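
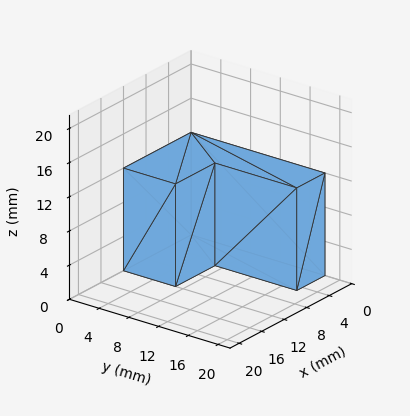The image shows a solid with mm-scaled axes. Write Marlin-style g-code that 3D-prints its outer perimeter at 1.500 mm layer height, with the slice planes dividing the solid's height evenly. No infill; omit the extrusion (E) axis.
Reading the render: the shape is an L-shaped prism: outer 12 × 18 mm, arm thicknesses ≈ 7 mm (horizontal) and 5 mm (vertical), extruded 12 mm in z (dimensions read to the nearest mm from the axis ticks). For the g-code, the solid's height is divided into equal slices at the stated Δz and each level perimeter traced with G1 moves after a G0 lift.

; perimeter-only toolpath
G21 ; units = mm
G90 ; absolute positioning
G28 ; home
; layer 1
G0 Z1.500
G0 X0.000 Y0.000
G1 X12.000 Y0.000
G1 X12.000 Y7.000
G1 X5.000 Y7.000
G1 X5.000 Y18.000
G1 X0.000 Y18.000
G1 X0.000 Y0.000
; layer 2
G0 Z3.000
G0 X0.000 Y0.000
G1 X12.000 Y0.000
G1 X12.000 Y7.000
G1 X5.000 Y7.000
G1 X5.000 Y18.000
G1 X0.000 Y18.000
G1 X0.000 Y0.000
; layer 3
G0 Z4.500
G0 X0.000 Y0.000
G1 X12.000 Y0.000
G1 X12.000 Y7.000
G1 X5.000 Y7.000
G1 X5.000 Y18.000
G1 X0.000 Y18.000
G1 X0.000 Y0.000
; layer 4
G0 Z6.000
G0 X0.000 Y0.000
G1 X12.000 Y0.000
G1 X12.000 Y7.000
G1 X5.000 Y7.000
G1 X5.000 Y18.000
G1 X0.000 Y18.000
G1 X0.000 Y0.000
; layer 5
G0 Z7.500
G0 X0.000 Y0.000
G1 X12.000 Y0.000
G1 X12.000 Y7.000
G1 X5.000 Y7.000
G1 X5.000 Y18.000
G1 X0.000 Y18.000
G1 X0.000 Y0.000
; layer 6
G0 Z9.000
G0 X0.000 Y0.000
G1 X12.000 Y0.000
G1 X12.000 Y7.000
G1 X5.000 Y7.000
G1 X5.000 Y18.000
G1 X0.000 Y18.000
G1 X0.000 Y0.000
; layer 7
G0 Z10.500
G0 X0.000 Y0.000
G1 X12.000 Y0.000
G1 X12.000 Y7.000
G1 X5.000 Y7.000
G1 X5.000 Y18.000
G1 X0.000 Y18.000
G1 X0.000 Y0.000
; layer 8
G0 Z12.000
G0 X0.000 Y0.000
G1 X12.000 Y0.000
G1 X12.000 Y7.000
G1 X5.000 Y7.000
G1 X5.000 Y18.000
G1 X0.000 Y18.000
G1 X0.000 Y0.000
M2 ; end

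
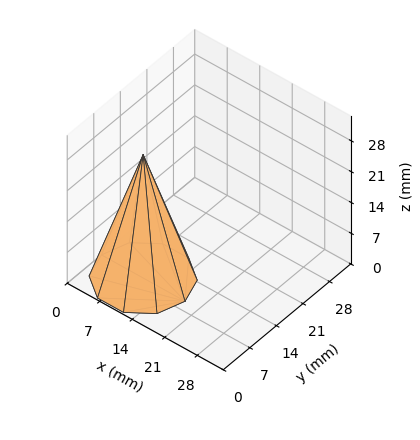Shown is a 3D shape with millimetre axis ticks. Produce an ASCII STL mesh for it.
Reading the render: the shape is a regular 10-sided pyramid, base circumscribed radius ≈ 9 mm, apex at z ≈ 28 mm (dimensions read to the nearest mm from the axis ticks). For the STL, each face is triangulated and given an outward normal.

solid part
  facet normal 0.0000 0.0000 -1.0000
    outer loop
      vertex 11.8 17.6 0.0
      vertex 16.3 14.3 0.0
      vertex 18.0 9.0 0.0
    endloop
  endfacet
  facet normal 0.0000 0.0000 -1.0000
    outer loop
      vertex 6.2 17.6 0.0
      vertex 11.8 17.6 0.0
      vertex 18.0 9.0 0.0
    endloop
  endfacet
  facet normal 0.0000 0.0000 -1.0000
    outer loop
      vertex 1.7 14.3 0.0
      vertex 6.2 17.6 0.0
      vertex 18.0 9.0 0.0
    endloop
  endfacet
  facet normal 0.0000 0.0000 -1.0000
    outer loop
      vertex 0.0 9.0 0.0
      vertex 1.7 14.3 0.0
      vertex 18.0 9.0 0.0
    endloop
  endfacet
  facet normal 0.0000 0.0000 -1.0000
    outer loop
      vertex 1.7 3.7 0.0
      vertex 0.0 9.0 0.0
      vertex 18.0 9.0 0.0
    endloop
  endfacet
  facet normal 0.0000 0.0000 -1.0000
    outer loop
      vertex 6.2 0.4 0.0
      vertex 1.7 3.7 0.0
      vertex 18.0 9.0 0.0
    endloop
  endfacet
  facet normal 0.0000 0.0000 -1.0000
    outer loop
      vertex 11.8 0.4 0.0
      vertex 6.2 0.4 0.0
      vertex 18.0 9.0 0.0
    endloop
  endfacet
  facet normal 0.0000 0.0000 -1.0000
    outer loop
      vertex 16.3 3.7 0.0
      vertex 11.8 0.4 0.0
      vertex 18.0 9.0 0.0
    endloop
  endfacet
  facet normal 0.9105 0.2921 0.2927
    outer loop
      vertex 18.0 9.0 0.0
      vertex 16.3 14.3 0.0
      vertex 9.0 9.0 28.0
    endloop
  endfacet
  facet normal 0.5654 0.7709 0.2933
    outer loop
      vertex 16.3 14.3 0.0
      vertex 11.8 17.6 0.0
      vertex 9.0 9.0 28.0
    endloop
  endfacet
  facet normal 0.0000 0.9559 0.2936
    outer loop
      vertex 11.8 17.6 0.0
      vertex 6.2 17.6 0.0
      vertex 9.0 9.0 28.0
    endloop
  endfacet
  facet normal -0.5654 0.7709 0.2933
    outer loop
      vertex 6.2 17.6 0.0
      vertex 1.7 14.3 0.0
      vertex 9.0 9.0 28.0
    endloop
  endfacet
  facet normal -0.9105 0.2921 0.2927
    outer loop
      vertex 1.7 14.3 0.0
      vertex 0.0 9.0 0.0
      vertex 9.0 9.0 28.0
    endloop
  endfacet
  facet normal -0.9105 -0.2921 0.2927
    outer loop
      vertex 0.0 9.0 0.0
      vertex 1.7 3.7 0.0
      vertex 9.0 9.0 28.0
    endloop
  endfacet
  facet normal -0.5654 -0.7709 0.2933
    outer loop
      vertex 1.7 3.7 0.0
      vertex 6.2 0.4 0.0
      vertex 9.0 9.0 28.0
    endloop
  endfacet
  facet normal 0.0000 -0.9559 0.2936
    outer loop
      vertex 6.2 0.4 0.0
      vertex 11.8 0.4 0.0
      vertex 9.0 9.0 28.0
    endloop
  endfacet
  facet normal 0.5654 -0.7709 0.2933
    outer loop
      vertex 11.8 0.4 0.0
      vertex 16.3 3.7 0.0
      vertex 9.0 9.0 28.0
    endloop
  endfacet
  facet normal 0.9105 -0.2921 0.2927
    outer loop
      vertex 16.3 3.7 0.0
      vertex 18.0 9.0 0.0
      vertex 9.0 9.0 28.0
    endloop
  endfacet
endsolid part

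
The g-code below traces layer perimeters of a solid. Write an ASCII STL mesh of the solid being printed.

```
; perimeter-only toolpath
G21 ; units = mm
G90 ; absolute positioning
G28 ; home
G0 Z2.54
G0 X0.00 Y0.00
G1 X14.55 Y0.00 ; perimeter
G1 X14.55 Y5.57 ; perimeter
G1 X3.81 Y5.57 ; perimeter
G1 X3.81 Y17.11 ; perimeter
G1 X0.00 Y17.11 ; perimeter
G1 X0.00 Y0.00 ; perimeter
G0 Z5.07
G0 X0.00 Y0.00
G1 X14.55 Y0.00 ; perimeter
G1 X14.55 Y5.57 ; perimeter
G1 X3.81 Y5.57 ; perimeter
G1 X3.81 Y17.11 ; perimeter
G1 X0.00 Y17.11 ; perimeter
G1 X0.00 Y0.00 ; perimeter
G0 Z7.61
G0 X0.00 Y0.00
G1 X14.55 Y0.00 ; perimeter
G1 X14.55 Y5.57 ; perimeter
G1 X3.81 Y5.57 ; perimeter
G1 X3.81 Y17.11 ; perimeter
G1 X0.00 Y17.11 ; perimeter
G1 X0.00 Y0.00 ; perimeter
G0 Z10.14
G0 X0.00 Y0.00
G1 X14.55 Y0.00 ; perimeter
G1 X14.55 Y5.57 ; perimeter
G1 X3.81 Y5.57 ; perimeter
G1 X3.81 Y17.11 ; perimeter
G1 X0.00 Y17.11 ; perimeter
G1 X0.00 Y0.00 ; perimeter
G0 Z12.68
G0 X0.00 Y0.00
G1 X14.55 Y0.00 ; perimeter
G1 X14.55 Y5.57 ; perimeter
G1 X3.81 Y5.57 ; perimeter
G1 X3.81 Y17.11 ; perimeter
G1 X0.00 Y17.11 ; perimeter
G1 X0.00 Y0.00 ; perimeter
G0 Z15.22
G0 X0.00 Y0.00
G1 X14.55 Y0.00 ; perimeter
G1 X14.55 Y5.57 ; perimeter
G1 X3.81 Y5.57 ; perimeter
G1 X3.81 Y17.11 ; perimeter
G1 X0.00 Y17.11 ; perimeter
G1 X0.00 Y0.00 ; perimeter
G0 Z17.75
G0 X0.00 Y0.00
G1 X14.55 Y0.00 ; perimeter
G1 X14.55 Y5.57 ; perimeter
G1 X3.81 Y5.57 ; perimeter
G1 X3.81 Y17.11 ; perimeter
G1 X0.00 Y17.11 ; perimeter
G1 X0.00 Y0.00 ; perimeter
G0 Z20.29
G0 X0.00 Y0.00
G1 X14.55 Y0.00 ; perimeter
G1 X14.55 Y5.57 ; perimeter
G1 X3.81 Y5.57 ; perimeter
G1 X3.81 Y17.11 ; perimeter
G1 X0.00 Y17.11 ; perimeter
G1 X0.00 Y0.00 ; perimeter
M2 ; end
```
solid part
  facet normal 0.0000 0.0000 -1.0000
    outer loop
      vertex 14.55 5.57 0.00
      vertex 14.55 0.00 0.00
      vertex 0.00 0.00 0.00
    endloop
  endfacet
  facet normal 0.0000 0.0000 -1.0000
    outer loop
      vertex 3.81 5.57 0.00
      vertex 14.55 5.57 0.00
      vertex 0.00 0.00 0.00
    endloop
  endfacet
  facet normal 0.0000 0.0000 -1.0000
    outer loop
      vertex 3.81 17.11 0.00
      vertex 3.81 5.57 0.00
      vertex 0.00 0.00 0.00
    endloop
  endfacet
  facet normal 0.0000 0.0000 -1.0000
    outer loop
      vertex 0.00 17.11 0.00
      vertex 3.81 17.11 0.00
      vertex 0.00 0.00 0.00
    endloop
  endfacet
  facet normal 0.0000 0.0000 1.0000
    outer loop
      vertex 0.00 0.00 20.29
      vertex 14.55 0.00 20.29
      vertex 14.55 5.57 20.29
    endloop
  endfacet
  facet normal 0.0000 0.0000 1.0000
    outer loop
      vertex 0.00 0.00 20.29
      vertex 14.55 5.57 20.29
      vertex 3.81 5.57 20.29
    endloop
  endfacet
  facet normal 0.0000 0.0000 1.0000
    outer loop
      vertex 0.00 0.00 20.29
      vertex 3.81 5.57 20.29
      vertex 3.81 17.11 20.29
    endloop
  endfacet
  facet normal 0.0000 0.0000 1.0000
    outer loop
      vertex 0.00 0.00 20.29
      vertex 3.81 17.11 20.29
      vertex 0.00 17.11 20.29
    endloop
  endfacet
  facet normal 0.0000 -1.0000 0.0000
    outer loop
      vertex 0.00 0.00 0.00
      vertex 14.55 0.00 0.00
      vertex 14.55 0.00 20.29
    endloop
  endfacet
  facet normal 0.0000 -1.0000 0.0000
    outer loop
      vertex 0.00 0.00 0.00
      vertex 14.55 0.00 20.29
      vertex 0.00 0.00 20.29
    endloop
  endfacet
  facet normal 1.0000 0.0000 0.0000
    outer loop
      vertex 14.55 0.00 0.00
      vertex 14.55 5.57 0.00
      vertex 14.55 5.57 20.29
    endloop
  endfacet
  facet normal 1.0000 0.0000 0.0000
    outer loop
      vertex 14.55 0.00 0.00
      vertex 14.55 5.57 20.29
      vertex 14.55 0.00 20.29
    endloop
  endfacet
  facet normal 0.0000 1.0000 0.0000
    outer loop
      vertex 14.55 5.57 0.00
      vertex 3.81 5.57 0.00
      vertex 3.81 5.57 20.29
    endloop
  endfacet
  facet normal 0.0000 1.0000 0.0000
    outer loop
      vertex 14.55 5.57 0.00
      vertex 3.81 5.57 20.29
      vertex 14.55 5.57 20.29
    endloop
  endfacet
  facet normal 1.0000 0.0000 0.0000
    outer loop
      vertex 3.81 5.57 0.00
      vertex 3.81 17.11 0.00
      vertex 3.81 17.11 20.29
    endloop
  endfacet
  facet normal 1.0000 0.0000 0.0000
    outer loop
      vertex 3.81 5.57 0.00
      vertex 3.81 17.11 20.29
      vertex 3.81 5.57 20.29
    endloop
  endfacet
  facet normal 0.0000 1.0000 0.0000
    outer loop
      vertex 3.81 17.11 0.00
      vertex 0.00 17.11 0.00
      vertex 0.00 17.11 20.29
    endloop
  endfacet
  facet normal 0.0000 1.0000 0.0000
    outer loop
      vertex 3.81 17.11 0.00
      vertex 0.00 17.11 20.29
      vertex 3.81 17.11 20.29
    endloop
  endfacet
  facet normal -1.0000 0.0000 0.0000
    outer loop
      vertex 0.00 17.11 0.00
      vertex 0.00 0.00 0.00
      vertex 0.00 0.00 20.29
    endloop
  endfacet
  facet normal -1.0000 0.0000 0.0000
    outer loop
      vertex 0.00 17.11 0.00
      vertex 0.00 0.00 20.29
      vertex 0.00 17.11 20.29
    endloop
  endfacet
endsolid part

The G0 Z moves step by Δz≈2.54 mm. Every layer's G1 loop is the same polygon, so the solid is a straight extrusion of it from z=0 to z≈20.3. Closing with flat bottom and top caps and triangulating gives 20 facets — an L-shaped prism: outer 14.6 × 17.1 mm, arm thicknesses ≈ 5.57 mm (horizontal) and 3.81 mm (vertical), extruded 20.3 mm in z.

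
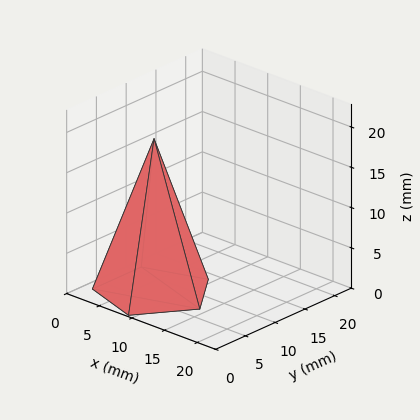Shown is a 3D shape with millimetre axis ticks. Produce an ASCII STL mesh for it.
Reading the render: the shape is a regular 5-sided pyramid, base circumscribed radius ≈ 7 mm, apex at z ≈ 19 mm (dimensions read to the nearest mm from the axis ticks). For the STL, each face is triangulated and given an outward normal.

solid part
  facet normal 0.0000 0.0000 -1.0000
    outer loop
      vertex 1.3 11.1 0.0
      vertex 9.2 13.7 0.0
      vertex 14.0 7.0 0.0
    endloop
  endfacet
  facet normal 0.0000 0.0000 -1.0000
    outer loop
      vertex 1.3 2.9 0.0
      vertex 1.3 11.1 0.0
      vertex 14.0 7.0 0.0
    endloop
  endfacet
  facet normal 0.0000 0.0000 -1.0000
    outer loop
      vertex 9.2 0.3 0.0
      vertex 1.3 2.9 0.0
      vertex 14.0 7.0 0.0
    endloop
  endfacet
  facet normal 0.7787 0.5579 0.2869
    outer loop
      vertex 14.0 7.0 0.0
      vertex 9.2 13.7 0.0
      vertex 7.0 7.0 19.0
    endloop
  endfacet
  facet normal -0.2995 0.9101 0.2863
    outer loop
      vertex 9.2 13.7 0.0
      vertex 1.3 11.1 0.0
      vertex 7.0 7.0 19.0
    endloop
  endfacet
  facet normal -0.9578 0.0000 0.2873
    outer loop
      vertex 1.3 11.1 0.0
      vertex 1.3 2.9 0.0
      vertex 7.0 7.0 19.0
    endloop
  endfacet
  facet normal -0.2995 -0.9101 0.2863
    outer loop
      vertex 1.3 2.9 0.0
      vertex 9.2 0.3 0.0
      vertex 7.0 7.0 19.0
    endloop
  endfacet
  facet normal 0.7787 -0.5579 0.2869
    outer loop
      vertex 9.2 0.3 0.0
      vertex 14.0 7.0 0.0
      vertex 7.0 7.0 19.0
    endloop
  endfacet
endsolid part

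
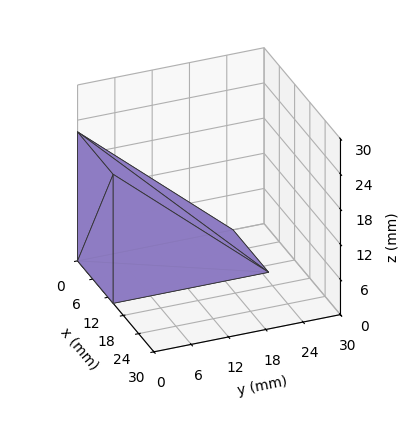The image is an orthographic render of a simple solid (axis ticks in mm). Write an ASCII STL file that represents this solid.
Reading the render: the shape is a wedge (ramp): 14 × 25 mm base, rising to 22 mm along the y=0 edge and sloping linearly to z=0 at y=25 (dimensions read to the nearest mm from the axis ticks). For the STL, each face is triangulated and given an outward normal.

solid part
  facet normal 0.0000 0.0000 -1.0000
    outer loop
      vertex 14.000 25.000 0.000
      vertex 14.000 0.000 0.000
      vertex 0.000 0.000 0.000
    endloop
  endfacet
  facet normal 0.0000 0.0000 -1.0000
    outer loop
      vertex 0.000 25.000 0.000
      vertex 14.000 25.000 0.000
      vertex 0.000 0.000 0.000
    endloop
  endfacet
  facet normal 0.0000 -1.0000 0.0000
    outer loop
      vertex 0.000 0.000 0.000
      vertex 14.000 0.000 0.000
      vertex 14.000 0.000 22.000
    endloop
  endfacet
  facet normal 0.0000 -1.0000 0.0000
    outer loop
      vertex 0.000 0.000 0.000
      vertex 14.000 0.000 22.000
      vertex 0.000 0.000 22.000
    endloop
  endfacet
  facet normal 0.0000 0.6606 0.7507
    outer loop
      vertex 0.000 0.000 22.000
      vertex 14.000 0.000 22.000
      vertex 14.000 25.000 0.000
    endloop
  endfacet
  facet normal 0.0000 0.6606 0.7507
    outer loop
      vertex 0.000 0.000 22.000
      vertex 14.000 25.000 0.000
      vertex 0.000 25.000 0.000
    endloop
  endfacet
  facet normal -1.0000 0.0000 0.0000
    outer loop
      vertex 0.000 0.000 22.000
      vertex 0.000 25.000 0.000
      vertex 0.000 0.000 0.000
    endloop
  endfacet
  facet normal 1.0000 0.0000 0.0000
    outer loop
      vertex 14.000 0.000 0.000
      vertex 14.000 25.000 0.000
      vertex 14.000 0.000 22.000
    endloop
  endfacet
endsolid part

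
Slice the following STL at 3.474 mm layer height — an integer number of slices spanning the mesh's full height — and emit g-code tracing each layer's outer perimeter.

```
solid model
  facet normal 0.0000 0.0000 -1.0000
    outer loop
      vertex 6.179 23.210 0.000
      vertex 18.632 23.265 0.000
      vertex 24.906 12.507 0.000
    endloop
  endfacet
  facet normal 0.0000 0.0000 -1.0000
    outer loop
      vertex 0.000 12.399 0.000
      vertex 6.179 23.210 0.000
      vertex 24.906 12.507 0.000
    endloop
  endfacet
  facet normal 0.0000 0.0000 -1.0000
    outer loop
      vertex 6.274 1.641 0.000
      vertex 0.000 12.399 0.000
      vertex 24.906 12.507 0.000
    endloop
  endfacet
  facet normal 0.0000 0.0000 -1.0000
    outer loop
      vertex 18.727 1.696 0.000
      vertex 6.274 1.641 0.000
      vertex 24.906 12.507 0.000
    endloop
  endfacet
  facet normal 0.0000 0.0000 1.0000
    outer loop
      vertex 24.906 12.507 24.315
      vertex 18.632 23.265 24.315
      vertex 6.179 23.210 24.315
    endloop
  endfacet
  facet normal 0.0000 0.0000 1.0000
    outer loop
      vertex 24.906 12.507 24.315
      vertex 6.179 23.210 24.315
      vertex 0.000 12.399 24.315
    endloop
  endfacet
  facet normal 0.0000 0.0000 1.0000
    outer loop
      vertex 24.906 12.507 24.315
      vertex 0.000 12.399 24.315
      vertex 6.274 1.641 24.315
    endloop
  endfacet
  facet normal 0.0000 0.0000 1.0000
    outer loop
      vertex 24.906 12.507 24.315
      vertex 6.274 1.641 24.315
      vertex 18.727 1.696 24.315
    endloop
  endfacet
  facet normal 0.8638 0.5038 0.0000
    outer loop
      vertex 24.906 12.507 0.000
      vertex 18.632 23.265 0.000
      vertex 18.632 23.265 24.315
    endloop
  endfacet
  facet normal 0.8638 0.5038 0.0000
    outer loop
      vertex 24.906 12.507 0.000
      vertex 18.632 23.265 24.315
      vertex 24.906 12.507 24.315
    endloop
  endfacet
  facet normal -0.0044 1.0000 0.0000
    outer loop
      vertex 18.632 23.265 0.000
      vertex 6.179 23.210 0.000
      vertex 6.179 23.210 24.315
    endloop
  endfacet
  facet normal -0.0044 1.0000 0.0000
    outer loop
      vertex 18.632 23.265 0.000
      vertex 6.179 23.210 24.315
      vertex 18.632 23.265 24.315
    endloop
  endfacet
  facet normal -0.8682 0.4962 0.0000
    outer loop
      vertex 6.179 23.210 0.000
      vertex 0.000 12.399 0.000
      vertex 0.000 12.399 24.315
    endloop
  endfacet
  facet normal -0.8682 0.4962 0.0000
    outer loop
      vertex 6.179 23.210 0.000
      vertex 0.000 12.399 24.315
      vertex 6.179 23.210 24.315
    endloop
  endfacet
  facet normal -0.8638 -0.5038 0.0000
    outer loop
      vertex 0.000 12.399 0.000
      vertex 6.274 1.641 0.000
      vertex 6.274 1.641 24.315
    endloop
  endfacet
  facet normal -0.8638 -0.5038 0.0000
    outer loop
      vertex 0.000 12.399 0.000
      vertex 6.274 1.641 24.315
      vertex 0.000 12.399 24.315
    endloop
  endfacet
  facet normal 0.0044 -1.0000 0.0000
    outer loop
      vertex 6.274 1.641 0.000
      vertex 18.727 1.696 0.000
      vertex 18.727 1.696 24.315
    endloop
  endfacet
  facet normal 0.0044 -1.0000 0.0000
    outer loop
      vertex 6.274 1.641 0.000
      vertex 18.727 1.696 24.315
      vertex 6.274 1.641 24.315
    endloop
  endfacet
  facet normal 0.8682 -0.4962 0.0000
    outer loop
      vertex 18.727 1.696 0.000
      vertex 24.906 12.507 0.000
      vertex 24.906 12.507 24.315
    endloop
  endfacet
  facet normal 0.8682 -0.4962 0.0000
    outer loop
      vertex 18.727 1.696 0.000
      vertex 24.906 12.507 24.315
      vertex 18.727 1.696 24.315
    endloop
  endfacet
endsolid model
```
; perimeter-only toolpath
G21 ; units = mm
G90 ; absolute positioning
G28 ; home
; layer 1
G0 Z3.474
G0 X24.906 Y12.507
G1 X18.632 Y23.265
G1 X6.179 Y23.210
G1 X0.000 Y12.399
G1 X6.274 Y1.641
G1 X18.727 Y1.696
G1 X24.906 Y12.507
; layer 2
G0 Z6.947
G0 X24.906 Y12.507
G1 X18.632 Y23.265
G1 X6.179 Y23.210
G1 X0.000 Y12.399
G1 X6.274 Y1.641
G1 X18.727 Y1.696
G1 X24.906 Y12.507
; layer 3
G0 Z10.421
G0 X24.906 Y12.507
G1 X18.632 Y23.265
G1 X6.179 Y23.210
G1 X0.000 Y12.399
G1 X6.274 Y1.641
G1 X18.727 Y1.696
G1 X24.906 Y12.507
; layer 4
G0 Z13.894
G0 X24.906 Y12.507
G1 X18.632 Y23.265
G1 X6.179 Y23.210
G1 X0.000 Y12.399
G1 X6.274 Y1.641
G1 X18.727 Y1.696
G1 X24.906 Y12.507
; layer 5
G0 Z17.368
G0 X24.906 Y12.507
G1 X18.632 Y23.265
G1 X6.179 Y23.210
G1 X0.000 Y12.399
G1 X6.274 Y1.641
G1 X18.727 Y1.696
G1 X24.906 Y12.507
; layer 6
G0 Z20.841
G0 X24.906 Y12.507
G1 X18.632 Y23.265
G1 X6.179 Y23.210
G1 X0.000 Y12.399
G1 X6.274 Y1.641
G1 X18.727 Y1.696
G1 X24.906 Y12.507
; layer 7
G0 Z24.315
G0 X24.906 Y12.507
G1 X18.632 Y23.265
G1 X6.179 Y23.210
G1 X0.000 Y12.399
G1 X6.274 Y1.641
G1 X18.727 Y1.696
G1 X24.906 Y12.507
M2 ; end

The solid is a regular 6-sided prism (a cylinder approximated with 6 flat sides), circumscribed radius ≈ 12.5 mm, height ≈ 24.3 mm. Slicing at Δz = 3.474 mm — 7 equal slices spanning the solid's height, so layer i sits at z = i·h/7 — gives 7 non-empty perimeters. Each is a 6-segment closed polygon; G0 lifts to the layer z and rapids to the start vertex, then G1 traces the edges.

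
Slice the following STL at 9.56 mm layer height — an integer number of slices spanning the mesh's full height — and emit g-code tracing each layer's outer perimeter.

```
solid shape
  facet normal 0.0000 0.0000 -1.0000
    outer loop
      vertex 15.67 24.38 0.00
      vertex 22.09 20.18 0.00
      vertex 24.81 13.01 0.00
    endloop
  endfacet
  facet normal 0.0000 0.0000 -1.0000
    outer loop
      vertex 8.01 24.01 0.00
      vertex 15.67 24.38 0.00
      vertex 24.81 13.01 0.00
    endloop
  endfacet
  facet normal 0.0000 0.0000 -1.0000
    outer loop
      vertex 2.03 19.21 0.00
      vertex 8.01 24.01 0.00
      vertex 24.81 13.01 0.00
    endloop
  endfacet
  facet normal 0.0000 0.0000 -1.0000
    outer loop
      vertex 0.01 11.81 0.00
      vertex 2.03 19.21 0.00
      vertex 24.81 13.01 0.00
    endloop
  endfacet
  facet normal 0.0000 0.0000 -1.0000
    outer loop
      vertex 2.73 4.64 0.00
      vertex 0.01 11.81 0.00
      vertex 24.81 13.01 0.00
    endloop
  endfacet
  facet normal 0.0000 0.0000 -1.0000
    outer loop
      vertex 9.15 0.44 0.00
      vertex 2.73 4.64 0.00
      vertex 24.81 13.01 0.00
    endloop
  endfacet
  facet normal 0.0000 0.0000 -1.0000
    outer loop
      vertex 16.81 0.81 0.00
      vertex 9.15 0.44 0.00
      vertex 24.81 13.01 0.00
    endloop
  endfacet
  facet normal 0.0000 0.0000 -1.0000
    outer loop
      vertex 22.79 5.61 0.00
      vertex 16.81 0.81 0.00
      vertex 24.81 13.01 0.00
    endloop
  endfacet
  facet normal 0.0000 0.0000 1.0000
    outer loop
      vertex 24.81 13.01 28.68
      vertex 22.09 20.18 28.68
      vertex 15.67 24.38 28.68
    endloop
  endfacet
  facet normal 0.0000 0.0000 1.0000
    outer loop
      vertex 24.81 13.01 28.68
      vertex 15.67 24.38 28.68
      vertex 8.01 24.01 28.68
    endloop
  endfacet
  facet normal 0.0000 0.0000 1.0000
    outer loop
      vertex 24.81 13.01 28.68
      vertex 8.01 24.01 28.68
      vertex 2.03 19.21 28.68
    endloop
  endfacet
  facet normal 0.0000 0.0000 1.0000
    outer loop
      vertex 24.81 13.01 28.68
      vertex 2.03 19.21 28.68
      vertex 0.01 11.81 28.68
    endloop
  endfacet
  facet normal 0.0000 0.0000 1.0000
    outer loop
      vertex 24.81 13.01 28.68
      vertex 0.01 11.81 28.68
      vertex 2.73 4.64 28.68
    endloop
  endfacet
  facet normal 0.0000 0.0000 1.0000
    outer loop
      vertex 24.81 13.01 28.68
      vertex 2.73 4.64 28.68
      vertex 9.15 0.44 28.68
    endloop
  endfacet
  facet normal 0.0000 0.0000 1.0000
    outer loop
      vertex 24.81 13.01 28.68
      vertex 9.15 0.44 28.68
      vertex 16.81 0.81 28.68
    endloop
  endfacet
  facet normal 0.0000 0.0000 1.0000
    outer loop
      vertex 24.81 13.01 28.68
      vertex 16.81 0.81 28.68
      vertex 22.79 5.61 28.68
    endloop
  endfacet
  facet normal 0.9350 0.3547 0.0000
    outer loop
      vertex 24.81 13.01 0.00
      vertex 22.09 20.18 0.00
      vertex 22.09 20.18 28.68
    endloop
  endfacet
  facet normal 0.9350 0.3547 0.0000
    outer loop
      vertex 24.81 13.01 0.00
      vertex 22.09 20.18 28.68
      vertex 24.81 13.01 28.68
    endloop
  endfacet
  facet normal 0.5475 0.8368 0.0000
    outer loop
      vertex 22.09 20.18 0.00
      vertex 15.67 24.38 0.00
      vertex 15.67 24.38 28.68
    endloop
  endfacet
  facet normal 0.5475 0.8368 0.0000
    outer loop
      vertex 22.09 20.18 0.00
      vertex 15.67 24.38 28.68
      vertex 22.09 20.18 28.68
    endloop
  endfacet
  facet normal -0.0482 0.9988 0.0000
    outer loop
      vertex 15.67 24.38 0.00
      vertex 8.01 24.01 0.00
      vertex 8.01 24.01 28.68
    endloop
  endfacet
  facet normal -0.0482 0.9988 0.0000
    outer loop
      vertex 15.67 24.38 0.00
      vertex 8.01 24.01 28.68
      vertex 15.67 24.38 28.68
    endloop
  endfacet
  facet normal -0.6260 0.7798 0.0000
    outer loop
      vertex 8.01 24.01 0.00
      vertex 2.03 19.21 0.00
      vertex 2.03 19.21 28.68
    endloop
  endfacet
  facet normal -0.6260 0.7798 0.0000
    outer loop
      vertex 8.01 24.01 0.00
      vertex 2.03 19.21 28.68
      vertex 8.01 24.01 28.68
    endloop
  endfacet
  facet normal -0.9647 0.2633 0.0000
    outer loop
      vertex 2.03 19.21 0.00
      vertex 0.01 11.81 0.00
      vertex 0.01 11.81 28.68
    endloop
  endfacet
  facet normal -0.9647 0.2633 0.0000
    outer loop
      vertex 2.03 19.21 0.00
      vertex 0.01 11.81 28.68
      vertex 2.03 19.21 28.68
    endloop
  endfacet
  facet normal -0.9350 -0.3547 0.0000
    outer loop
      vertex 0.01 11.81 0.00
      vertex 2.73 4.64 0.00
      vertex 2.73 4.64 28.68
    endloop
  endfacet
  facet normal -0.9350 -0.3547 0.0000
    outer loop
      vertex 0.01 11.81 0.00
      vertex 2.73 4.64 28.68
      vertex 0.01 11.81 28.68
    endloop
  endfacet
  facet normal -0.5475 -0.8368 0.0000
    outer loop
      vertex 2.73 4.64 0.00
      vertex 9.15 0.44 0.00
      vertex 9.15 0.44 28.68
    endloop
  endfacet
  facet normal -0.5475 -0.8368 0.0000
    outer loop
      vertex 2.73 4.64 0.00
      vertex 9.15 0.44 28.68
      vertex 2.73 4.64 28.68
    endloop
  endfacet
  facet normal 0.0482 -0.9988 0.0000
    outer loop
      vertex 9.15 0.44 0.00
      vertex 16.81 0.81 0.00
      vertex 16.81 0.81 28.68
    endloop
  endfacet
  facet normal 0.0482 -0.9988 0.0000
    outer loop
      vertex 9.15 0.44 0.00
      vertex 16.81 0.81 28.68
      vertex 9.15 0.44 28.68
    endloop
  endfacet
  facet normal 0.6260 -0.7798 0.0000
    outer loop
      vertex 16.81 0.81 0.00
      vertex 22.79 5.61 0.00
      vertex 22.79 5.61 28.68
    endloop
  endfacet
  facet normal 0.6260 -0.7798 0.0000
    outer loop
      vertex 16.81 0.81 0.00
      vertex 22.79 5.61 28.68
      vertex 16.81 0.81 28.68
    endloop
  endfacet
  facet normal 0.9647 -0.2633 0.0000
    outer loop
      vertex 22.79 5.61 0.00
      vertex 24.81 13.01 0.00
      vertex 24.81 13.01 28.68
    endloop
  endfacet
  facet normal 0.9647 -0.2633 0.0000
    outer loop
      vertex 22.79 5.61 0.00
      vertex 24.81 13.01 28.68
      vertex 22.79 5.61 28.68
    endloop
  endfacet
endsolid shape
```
; perimeter-only toolpath
G21 ; units = mm
G90 ; absolute positioning
G28 ; home
; layer 1
G0 Z9.56
G0 X24.81 Y13.01
G1 X22.09 Y20.18
G1 X15.67 Y24.38
G1 X8.01 Y24.01
G1 X2.03 Y19.21
G1 X0.01 Y11.81
G1 X2.73 Y4.64
G1 X9.15 Y0.44
G1 X16.81 Y0.81
G1 X22.79 Y5.61
G1 X24.81 Y13.01
; layer 2
G0 Z19.12
G0 X24.81 Y13.01
G1 X22.09 Y20.18
G1 X15.67 Y24.38
G1 X8.01 Y24.01
G1 X2.03 Y19.21
G1 X0.01 Y11.81
G1 X2.73 Y4.64
G1 X9.15 Y0.44
G1 X16.81 Y0.81
G1 X22.79 Y5.61
G1 X24.81 Y13.01
; layer 3
G0 Z28.68
G0 X24.81 Y13.01
G1 X22.09 Y20.18
G1 X15.67 Y24.38
G1 X8.01 Y24.01
G1 X2.03 Y19.21
G1 X0.01 Y11.81
G1 X2.73 Y4.64
G1 X9.15 Y0.44
G1 X16.81 Y0.81
G1 X22.79 Y5.61
G1 X24.81 Y13.01
M2 ; end

The solid is a regular 10-sided prism (a cylinder approximated with 10 flat sides), circumscribed radius ≈ 12.4 mm, height ≈ 28.7 mm. Slicing at Δz = 9.56 mm — 3 equal slices spanning the solid's height, so layer i sits at z = i·h/3 — gives 3 non-empty perimeters. Each is a 10-segment closed polygon; G0 lifts to the layer z and rapids to the start vertex, then G1 traces the edges.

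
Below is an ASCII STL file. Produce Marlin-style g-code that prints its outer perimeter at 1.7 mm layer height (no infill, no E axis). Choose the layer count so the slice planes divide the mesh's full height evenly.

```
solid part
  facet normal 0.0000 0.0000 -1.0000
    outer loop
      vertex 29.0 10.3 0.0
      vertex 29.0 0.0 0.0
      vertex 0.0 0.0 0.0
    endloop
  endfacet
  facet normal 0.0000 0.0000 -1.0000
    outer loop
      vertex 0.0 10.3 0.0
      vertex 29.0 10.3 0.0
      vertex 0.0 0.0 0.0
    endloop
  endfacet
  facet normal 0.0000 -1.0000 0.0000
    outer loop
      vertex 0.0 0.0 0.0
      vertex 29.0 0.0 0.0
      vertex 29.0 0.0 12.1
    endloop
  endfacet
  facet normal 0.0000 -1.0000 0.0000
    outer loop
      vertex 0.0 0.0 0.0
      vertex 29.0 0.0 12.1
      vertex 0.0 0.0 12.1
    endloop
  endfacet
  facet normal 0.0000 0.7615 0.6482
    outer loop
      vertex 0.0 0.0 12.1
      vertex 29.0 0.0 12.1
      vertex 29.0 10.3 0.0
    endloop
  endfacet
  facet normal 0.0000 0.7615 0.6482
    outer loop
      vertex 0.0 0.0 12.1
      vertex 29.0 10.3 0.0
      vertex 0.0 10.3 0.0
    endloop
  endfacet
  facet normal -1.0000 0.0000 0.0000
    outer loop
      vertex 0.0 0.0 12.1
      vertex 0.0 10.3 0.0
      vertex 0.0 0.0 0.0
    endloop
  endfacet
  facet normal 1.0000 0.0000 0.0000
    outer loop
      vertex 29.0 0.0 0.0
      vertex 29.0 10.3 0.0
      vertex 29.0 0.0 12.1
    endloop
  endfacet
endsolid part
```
; perimeter-only toolpath
G21 ; units = mm
G90 ; absolute positioning
G28 ; home
; layer 1
G0 Z1.7
G0 X0.0 Y0.0
G1 X29.0 Y0.0
G1 X29.0 Y8.8
G1 X0.0 Y8.8
G1 X0.0 Y0.0
; layer 2
G0 Z3.5
G0 X0.0 Y0.0
G1 X29.0 Y0.0
G1 X29.0 Y7.4
G1 X0.0 Y7.4
G1 X0.0 Y0.0
; layer 3
G0 Z5.2
G0 X0.0 Y0.0
G1 X29.0 Y0.0
G1 X29.0 Y5.9
G1 X0.0 Y5.9
G1 X0.0 Y0.0
; layer 4
G0 Z6.9
G0 X0.0 Y0.0
G1 X29.0 Y0.0
G1 X29.0 Y4.4
G1 X0.0 Y4.4
G1 X0.0 Y0.0
; layer 5
G0 Z8.6
G0 X0.0 Y0.0
G1 X29.0 Y0.0
G1 X29.0 Y2.9
G1 X0.0 Y2.9
G1 X0.0 Y0.0
; layer 6
G0 Z10.4
G0 X0.0 Y0.0
G1 X29.0 Y0.0
G1 X29.0 Y1.5
G1 X0.0 Y1.5
G1 X0.0 Y0.0
M2 ; end

The solid is a wedge (ramp): 29 × 10.3 mm base, rising to 12.1 mm along the y=0 edge and sloping linearly to z=0 at y=10.3. Slicing at Δz = 1.7 mm — 7 equal slices spanning the solid's height, so layer i sits at z = i·h/7 — gives 6 non-empty perimeters. Each is a 4-segment closed polygon; G0 lifts to the layer z and rapids to the start vertex, then G1 traces the edges. The cross-section shrinks linearly with z (the slice at the apex is degenerate and omitted).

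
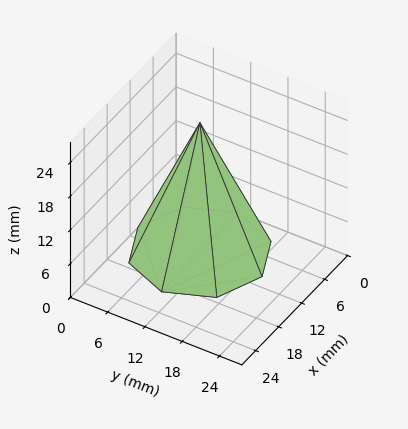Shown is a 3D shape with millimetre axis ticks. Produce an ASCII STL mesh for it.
Reading the render: the shape is a regular 8-sided pyramid, base circumscribed radius ≈ 10 mm, apex at z ≈ 23 mm (dimensions read to the nearest mm from the axis ticks). For the STL, each face is triangulated and given an outward normal.

solid part
  facet normal 0.0000 0.0000 -1.0000
    outer loop
      vertex 10.000 20.000 0.000
      vertex 17.071 17.071 0.000
      vertex 20.000 10.000 0.000
    endloop
  endfacet
  facet normal 0.0000 0.0000 -1.0000
    outer loop
      vertex 2.929 17.071 0.000
      vertex 10.000 20.000 0.000
      vertex 20.000 10.000 0.000
    endloop
  endfacet
  facet normal 0.0000 0.0000 -1.0000
    outer loop
      vertex 0.000 10.000 0.000
      vertex 2.929 17.071 0.000
      vertex 20.000 10.000 0.000
    endloop
  endfacet
  facet normal 0.0000 0.0000 -1.0000
    outer loop
      vertex 2.929 2.929 0.000
      vertex 0.000 10.000 0.000
      vertex 20.000 10.000 0.000
    endloop
  endfacet
  facet normal 0.0000 0.0000 -1.0000
    outer loop
      vertex 10.000 0.000 0.000
      vertex 2.929 2.929 0.000
      vertex 20.000 10.000 0.000
    endloop
  endfacet
  facet normal 0.0000 0.0000 -1.0000
    outer loop
      vertex 17.071 2.929 0.000
      vertex 10.000 0.000 0.000
      vertex 20.000 10.000 0.000
    endloop
  endfacet
  facet normal 0.8573 0.3551 0.3727
    outer loop
      vertex 20.000 10.000 0.000
      vertex 17.071 17.071 0.000
      vertex 10.000 10.000 23.000
    endloop
  endfacet
  facet normal 0.3551 0.8573 0.3727
    outer loop
      vertex 17.071 17.071 0.000
      vertex 10.000 20.000 0.000
      vertex 10.000 10.000 23.000
    endloop
  endfacet
  facet normal -0.3551 0.8573 0.3727
    outer loop
      vertex 10.000 20.000 0.000
      vertex 2.929 17.071 0.000
      vertex 10.000 10.000 23.000
    endloop
  endfacet
  facet normal -0.8573 0.3551 0.3727
    outer loop
      vertex 2.929 17.071 0.000
      vertex 0.000 10.000 0.000
      vertex 10.000 10.000 23.000
    endloop
  endfacet
  facet normal -0.8573 -0.3551 0.3727
    outer loop
      vertex 0.000 10.000 0.000
      vertex 2.929 2.929 0.000
      vertex 10.000 10.000 23.000
    endloop
  endfacet
  facet normal -0.3551 -0.8573 0.3727
    outer loop
      vertex 2.929 2.929 0.000
      vertex 10.000 0.000 0.000
      vertex 10.000 10.000 23.000
    endloop
  endfacet
  facet normal 0.3551 -0.8573 0.3727
    outer loop
      vertex 10.000 0.000 0.000
      vertex 17.071 2.929 0.000
      vertex 10.000 10.000 23.000
    endloop
  endfacet
  facet normal 0.8573 -0.3551 0.3727
    outer loop
      vertex 17.071 2.929 0.000
      vertex 20.000 10.000 0.000
      vertex 10.000 10.000 23.000
    endloop
  endfacet
endsolid part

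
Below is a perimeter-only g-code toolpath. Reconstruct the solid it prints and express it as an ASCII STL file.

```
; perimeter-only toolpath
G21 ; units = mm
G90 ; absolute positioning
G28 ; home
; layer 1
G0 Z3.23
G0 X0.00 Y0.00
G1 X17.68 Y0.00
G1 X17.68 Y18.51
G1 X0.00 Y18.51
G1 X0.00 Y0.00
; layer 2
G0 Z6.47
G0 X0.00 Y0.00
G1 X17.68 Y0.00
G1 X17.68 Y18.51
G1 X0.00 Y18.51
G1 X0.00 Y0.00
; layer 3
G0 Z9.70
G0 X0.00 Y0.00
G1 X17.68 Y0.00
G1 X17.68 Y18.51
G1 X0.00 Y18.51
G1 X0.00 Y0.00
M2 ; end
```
solid part
  facet normal 0.0000 0.0000 -1.0000
    outer loop
      vertex 17.68 18.51 0.00
      vertex 17.68 0.00 0.00
      vertex 0.00 0.00 0.00
    endloop
  endfacet
  facet normal 0.0000 0.0000 -1.0000
    outer loop
      vertex 0.00 18.51 0.00
      vertex 17.68 18.51 0.00
      vertex 0.00 0.00 0.00
    endloop
  endfacet
  facet normal 0.0000 0.0000 1.0000
    outer loop
      vertex 0.00 0.00 9.70
      vertex 17.68 0.00 9.70
      vertex 17.68 18.51 9.70
    endloop
  endfacet
  facet normal 0.0000 0.0000 1.0000
    outer loop
      vertex 0.00 0.00 9.70
      vertex 17.68 18.51 9.70
      vertex 0.00 18.51 9.70
    endloop
  endfacet
  facet normal 0.0000 -1.0000 0.0000
    outer loop
      vertex 0.00 0.00 0.00
      vertex 17.68 0.00 0.00
      vertex 17.68 0.00 9.70
    endloop
  endfacet
  facet normal 0.0000 -1.0000 0.0000
    outer loop
      vertex 0.00 0.00 0.00
      vertex 17.68 0.00 9.70
      vertex 0.00 0.00 9.70
    endloop
  endfacet
  facet normal 0.0000 1.0000 0.0000
    outer loop
      vertex 17.68 18.51 9.70
      vertex 17.68 18.51 0.00
      vertex 0.00 18.51 0.00
    endloop
  endfacet
  facet normal 0.0000 1.0000 0.0000
    outer loop
      vertex 0.00 18.51 9.70
      vertex 17.68 18.51 9.70
      vertex 0.00 18.51 0.00
    endloop
  endfacet
  facet normal -1.0000 0.0000 0.0000
    outer loop
      vertex 0.00 18.51 9.70
      vertex 0.00 18.51 0.00
      vertex 0.00 0.00 0.00
    endloop
  endfacet
  facet normal -1.0000 0.0000 0.0000
    outer loop
      vertex 0.00 0.00 9.70
      vertex 0.00 18.51 9.70
      vertex 0.00 0.00 0.00
    endloop
  endfacet
  facet normal 1.0000 0.0000 0.0000
    outer loop
      vertex 17.68 0.00 0.00
      vertex 17.68 18.51 0.00
      vertex 17.68 18.51 9.70
    endloop
  endfacet
  facet normal 1.0000 0.0000 0.0000
    outer loop
      vertex 17.68 0.00 0.00
      vertex 17.68 18.51 9.70
      vertex 17.68 0.00 9.70
    endloop
  endfacet
endsolid part

The G0 Z moves step by Δz≈3.23 mm. Every layer's G1 loop is the same polygon, so the solid is a straight extrusion of it from z=0 to z≈9.7. Closing with flat bottom and top caps and triangulating gives 12 facets — a rectangular box, roughly 17.7 × 18.5 mm footprint and 9.7 mm tall.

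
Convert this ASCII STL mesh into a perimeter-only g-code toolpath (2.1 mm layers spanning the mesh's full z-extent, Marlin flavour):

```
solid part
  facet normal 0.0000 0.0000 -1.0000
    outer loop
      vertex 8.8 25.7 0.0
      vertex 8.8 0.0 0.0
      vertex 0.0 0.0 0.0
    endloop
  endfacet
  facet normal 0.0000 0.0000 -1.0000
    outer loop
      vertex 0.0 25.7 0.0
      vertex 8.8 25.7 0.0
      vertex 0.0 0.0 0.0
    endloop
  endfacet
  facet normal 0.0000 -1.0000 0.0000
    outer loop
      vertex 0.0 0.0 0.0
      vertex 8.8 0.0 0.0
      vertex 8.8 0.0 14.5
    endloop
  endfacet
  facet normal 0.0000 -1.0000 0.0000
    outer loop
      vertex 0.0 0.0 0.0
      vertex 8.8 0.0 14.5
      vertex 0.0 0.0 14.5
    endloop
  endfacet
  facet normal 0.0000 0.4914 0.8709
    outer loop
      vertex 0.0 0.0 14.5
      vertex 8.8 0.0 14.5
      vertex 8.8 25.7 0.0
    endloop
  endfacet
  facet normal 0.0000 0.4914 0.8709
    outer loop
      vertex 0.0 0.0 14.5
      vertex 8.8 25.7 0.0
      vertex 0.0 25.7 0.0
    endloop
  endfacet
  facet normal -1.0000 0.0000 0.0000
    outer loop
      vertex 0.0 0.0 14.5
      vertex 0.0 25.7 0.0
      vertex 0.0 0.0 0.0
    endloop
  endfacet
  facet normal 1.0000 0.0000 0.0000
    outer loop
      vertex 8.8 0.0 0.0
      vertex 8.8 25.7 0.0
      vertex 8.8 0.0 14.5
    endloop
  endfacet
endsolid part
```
; perimeter-only toolpath
G21 ; units = mm
G90 ; absolute positioning
G28 ; home
; layer 1
G0 Z2.1
G0 X0.0 Y0.0
G1 X8.8 Y0.0
G1 X8.8 Y22.0
G1 X0.0 Y22.0
G1 X0.0 Y0.0
; layer 2
G0 Z4.1
G0 X0.0 Y0.0
G1 X8.8 Y0.0
G1 X8.8 Y18.4
G1 X0.0 Y18.4
G1 X0.0 Y0.0
; layer 3
G0 Z6.2
G0 X0.0 Y0.0
G1 X8.8 Y0.0
G1 X8.8 Y14.7
G1 X0.0 Y14.7
G1 X0.0 Y0.0
; layer 4
G0 Z8.3
G0 X0.0 Y0.0
G1 X8.8 Y0.0
G1 X8.8 Y11.0
G1 X0.0 Y11.0
G1 X0.0 Y0.0
; layer 5
G0 Z10.4
G0 X0.0 Y0.0
G1 X8.8 Y0.0
G1 X8.8 Y7.3
G1 X0.0 Y7.3
G1 X0.0 Y0.0
; layer 6
G0 Z12.4
G0 X0.0 Y0.0
G1 X8.8 Y0.0
G1 X8.8 Y3.7
G1 X0.0 Y3.7
G1 X0.0 Y0.0
M2 ; end

The solid is a wedge (ramp): 8.8 × 25.7 mm base, rising to 14.5 mm along the y=0 edge and sloping linearly to z=0 at y=25.7. Slicing at Δz = 2.1 mm — 7 equal slices spanning the solid's height, so layer i sits at z = i·h/7 — gives 6 non-empty perimeters. Each is a 4-segment closed polygon; G0 lifts to the layer z and rapids to the start vertex, then G1 traces the edges. The cross-section shrinks linearly with z (the slice at the apex is degenerate and omitted).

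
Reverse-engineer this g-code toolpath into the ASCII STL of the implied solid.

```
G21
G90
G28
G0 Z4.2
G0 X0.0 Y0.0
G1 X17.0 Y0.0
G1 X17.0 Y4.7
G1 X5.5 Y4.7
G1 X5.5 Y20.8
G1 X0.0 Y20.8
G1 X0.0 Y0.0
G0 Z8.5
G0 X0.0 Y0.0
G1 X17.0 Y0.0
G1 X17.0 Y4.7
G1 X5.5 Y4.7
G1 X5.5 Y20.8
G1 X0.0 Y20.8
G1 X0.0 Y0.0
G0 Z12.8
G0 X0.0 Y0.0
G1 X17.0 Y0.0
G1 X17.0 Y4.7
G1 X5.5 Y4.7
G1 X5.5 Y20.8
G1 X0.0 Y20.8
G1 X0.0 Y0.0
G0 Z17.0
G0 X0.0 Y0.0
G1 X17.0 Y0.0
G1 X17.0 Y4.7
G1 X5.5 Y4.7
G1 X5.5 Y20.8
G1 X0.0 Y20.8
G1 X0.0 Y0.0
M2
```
solid part
  facet normal 0.0000 0.0000 -1.0000
    outer loop
      vertex 17.0 4.7 0.0
      vertex 17.0 0.0 0.0
      vertex 0.0 0.0 0.0
    endloop
  endfacet
  facet normal 0.0000 0.0000 -1.0000
    outer loop
      vertex 5.5 4.7 0.0
      vertex 17.0 4.7 0.0
      vertex 0.0 0.0 0.0
    endloop
  endfacet
  facet normal 0.0000 0.0000 -1.0000
    outer loop
      vertex 5.5 20.8 0.0
      vertex 5.5 4.7 0.0
      vertex 0.0 0.0 0.0
    endloop
  endfacet
  facet normal 0.0000 0.0000 -1.0000
    outer loop
      vertex 0.0 20.8 0.0
      vertex 5.5 20.8 0.0
      vertex 0.0 0.0 0.0
    endloop
  endfacet
  facet normal 0.0000 0.0000 1.0000
    outer loop
      vertex 0.0 0.0 17.0
      vertex 17.0 0.0 17.0
      vertex 17.0 4.7 17.0
    endloop
  endfacet
  facet normal 0.0000 0.0000 1.0000
    outer loop
      vertex 0.0 0.0 17.0
      vertex 17.0 4.7 17.0
      vertex 5.5 4.7 17.0
    endloop
  endfacet
  facet normal 0.0000 0.0000 1.0000
    outer loop
      vertex 0.0 0.0 17.0
      vertex 5.5 4.7 17.0
      vertex 5.5 20.8 17.0
    endloop
  endfacet
  facet normal 0.0000 0.0000 1.0000
    outer loop
      vertex 0.0 0.0 17.0
      vertex 5.5 20.8 17.0
      vertex 0.0 20.8 17.0
    endloop
  endfacet
  facet normal 0.0000 -1.0000 0.0000
    outer loop
      vertex 0.0 0.0 0.0
      vertex 17.0 0.0 0.0
      vertex 17.0 0.0 17.0
    endloop
  endfacet
  facet normal 0.0000 -1.0000 0.0000
    outer loop
      vertex 0.0 0.0 0.0
      vertex 17.0 0.0 17.0
      vertex 0.0 0.0 17.0
    endloop
  endfacet
  facet normal 1.0000 0.0000 0.0000
    outer loop
      vertex 17.0 0.0 0.0
      vertex 17.0 4.7 0.0
      vertex 17.0 4.7 17.0
    endloop
  endfacet
  facet normal 1.0000 0.0000 0.0000
    outer loop
      vertex 17.0 0.0 0.0
      vertex 17.0 4.7 17.0
      vertex 17.0 0.0 17.0
    endloop
  endfacet
  facet normal 0.0000 1.0000 0.0000
    outer loop
      vertex 17.0 4.7 0.0
      vertex 5.5 4.7 0.0
      vertex 5.5 4.7 17.0
    endloop
  endfacet
  facet normal 0.0000 1.0000 0.0000
    outer loop
      vertex 17.0 4.7 0.0
      vertex 5.5 4.7 17.0
      vertex 17.0 4.7 17.0
    endloop
  endfacet
  facet normal 1.0000 0.0000 0.0000
    outer loop
      vertex 5.5 4.7 0.0
      vertex 5.5 20.8 0.0
      vertex 5.5 20.8 17.0
    endloop
  endfacet
  facet normal 1.0000 0.0000 0.0000
    outer loop
      vertex 5.5 4.7 0.0
      vertex 5.5 20.8 17.0
      vertex 5.5 4.7 17.0
    endloop
  endfacet
  facet normal 0.0000 1.0000 0.0000
    outer loop
      vertex 5.5 20.8 0.0
      vertex 0.0 20.8 0.0
      vertex 0.0 20.8 17.0
    endloop
  endfacet
  facet normal 0.0000 1.0000 0.0000
    outer loop
      vertex 5.5 20.8 0.0
      vertex 0.0 20.8 17.0
      vertex 5.5 20.8 17.0
    endloop
  endfacet
  facet normal -1.0000 0.0000 0.0000
    outer loop
      vertex 0.0 20.8 0.0
      vertex 0.0 0.0 0.0
      vertex 0.0 0.0 17.0
    endloop
  endfacet
  facet normal -1.0000 0.0000 0.0000
    outer loop
      vertex 0.0 20.8 0.0
      vertex 0.0 0.0 17.0
      vertex 0.0 20.8 17.0
    endloop
  endfacet
endsolid part

The G0 Z moves step by Δz≈4.2 mm. Every layer's G1 loop is the same polygon, so the solid is a straight extrusion of it from z=0 to z≈17. Closing with flat bottom and top caps and triangulating gives 20 facets — an L-shaped prism: outer 17 × 20.8 mm, arm thicknesses ≈ 4.7 mm (horizontal) and 5.5 mm (vertical), extruded 17 mm in z.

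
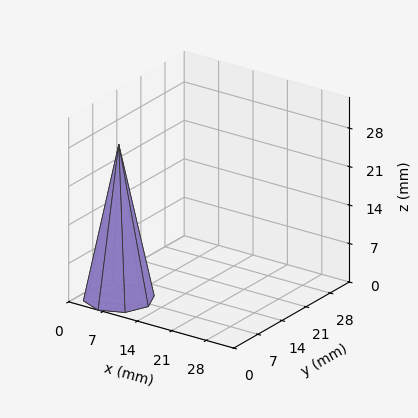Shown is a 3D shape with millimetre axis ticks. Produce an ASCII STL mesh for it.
Reading the render: the shape is a regular 8-sided pyramid, base circumscribed radius ≈ 6 mm, apex at z ≈ 28 mm (dimensions read to the nearest mm from the axis ticks). For the STL, each face is triangulated and given an outward normal.

solid part
  facet normal 0.0000 0.0000 -1.0000
    outer loop
      vertex 6.00 12.00 0.00
      vertex 10.24 10.24 0.00
      vertex 12.00 6.00 0.00
    endloop
  endfacet
  facet normal 0.0000 0.0000 -1.0000
    outer loop
      vertex 1.76 10.24 0.00
      vertex 6.00 12.00 0.00
      vertex 12.00 6.00 0.00
    endloop
  endfacet
  facet normal 0.0000 0.0000 -1.0000
    outer loop
      vertex 0.00 6.00 0.00
      vertex 1.76 10.24 0.00
      vertex 12.00 6.00 0.00
    endloop
  endfacet
  facet normal 0.0000 0.0000 -1.0000
    outer loop
      vertex 1.76 1.76 0.00
      vertex 0.00 6.00 0.00
      vertex 12.00 6.00 0.00
    endloop
  endfacet
  facet normal 0.0000 0.0000 -1.0000
    outer loop
      vertex 6.00 0.00 0.00
      vertex 1.76 1.76 0.00
      vertex 12.00 6.00 0.00
    endloop
  endfacet
  facet normal 0.0000 0.0000 -1.0000
    outer loop
      vertex 10.24 1.76 0.00
      vertex 6.00 0.00 0.00
      vertex 12.00 6.00 0.00
    endloop
  endfacet
  facet normal 0.9060 0.3761 0.1941
    outer loop
      vertex 12.00 6.00 0.00
      vertex 10.24 10.24 0.00
      vertex 6.00 6.00 28.00
    endloop
  endfacet
  facet normal 0.3761 0.9060 0.1941
    outer loop
      vertex 10.24 10.24 0.00
      vertex 6.00 12.00 0.00
      vertex 6.00 6.00 28.00
    endloop
  endfacet
  facet normal -0.3761 0.9060 0.1941
    outer loop
      vertex 6.00 12.00 0.00
      vertex 1.76 10.24 0.00
      vertex 6.00 6.00 28.00
    endloop
  endfacet
  facet normal -0.9060 0.3761 0.1941
    outer loop
      vertex 1.76 10.24 0.00
      vertex 0.00 6.00 0.00
      vertex 6.00 6.00 28.00
    endloop
  endfacet
  facet normal -0.9060 -0.3761 0.1941
    outer loop
      vertex 0.00 6.00 0.00
      vertex 1.76 1.76 0.00
      vertex 6.00 6.00 28.00
    endloop
  endfacet
  facet normal -0.3761 -0.9060 0.1941
    outer loop
      vertex 1.76 1.76 0.00
      vertex 6.00 0.00 0.00
      vertex 6.00 6.00 28.00
    endloop
  endfacet
  facet normal 0.3761 -0.9060 0.1941
    outer loop
      vertex 6.00 0.00 0.00
      vertex 10.24 1.76 0.00
      vertex 6.00 6.00 28.00
    endloop
  endfacet
  facet normal 0.9060 -0.3761 0.1941
    outer loop
      vertex 10.24 1.76 0.00
      vertex 12.00 6.00 0.00
      vertex 6.00 6.00 28.00
    endloop
  endfacet
endsolid part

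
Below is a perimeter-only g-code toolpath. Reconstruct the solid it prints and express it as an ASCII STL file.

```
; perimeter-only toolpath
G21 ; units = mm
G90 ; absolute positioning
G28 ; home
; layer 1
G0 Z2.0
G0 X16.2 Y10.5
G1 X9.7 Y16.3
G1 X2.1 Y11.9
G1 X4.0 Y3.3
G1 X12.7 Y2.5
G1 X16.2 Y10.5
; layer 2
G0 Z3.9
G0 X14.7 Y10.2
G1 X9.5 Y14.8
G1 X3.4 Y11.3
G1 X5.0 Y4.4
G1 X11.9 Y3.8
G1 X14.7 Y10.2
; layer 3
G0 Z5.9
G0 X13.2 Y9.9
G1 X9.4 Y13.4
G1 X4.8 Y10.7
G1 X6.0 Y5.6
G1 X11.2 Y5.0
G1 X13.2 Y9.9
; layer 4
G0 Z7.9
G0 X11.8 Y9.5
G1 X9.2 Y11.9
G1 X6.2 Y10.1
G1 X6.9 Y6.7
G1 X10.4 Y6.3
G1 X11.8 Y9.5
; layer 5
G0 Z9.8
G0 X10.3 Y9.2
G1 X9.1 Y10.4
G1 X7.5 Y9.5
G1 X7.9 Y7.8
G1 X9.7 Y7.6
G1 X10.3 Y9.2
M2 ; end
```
solid part
  facet normal 0.0000 0.0000 -1.0000
    outer loop
      vertex 0.7 12.5 0.0
      vertex 9.8 17.8 0.0
      vertex 17.6 10.8 0.0
    endloop
  endfacet
  facet normal 0.0000 0.0000 -1.0000
    outer loop
      vertex 3.0 2.2 0.0
      vertex 0.7 12.5 0.0
      vertex 17.6 10.8 0.0
    endloop
  endfacet
  facet normal 0.0000 0.0000 -1.0000
    outer loop
      vertex 13.4 1.2 0.0
      vertex 3.0 2.2 0.0
      vertex 17.6 10.8 0.0
    endloop
  endfacet
  facet normal 0.5696 0.6347 0.5222
    outer loop
      vertex 17.6 10.8 0.0
      vertex 9.8 17.8 0.0
      vertex 8.9 8.9 11.8
    endloop
  endfacet
  facet normal -0.4290 0.7366 0.5229
    outer loop
      vertex 9.8 17.8 0.0
      vertex 0.7 12.5 0.0
      vertex 8.9 8.9 11.8
    endloop
  endfacet
  facet normal -0.8325 -0.1859 0.5218
    outer loop
      vertex 0.7 12.5 0.0
      vertex 3.0 2.2 0.0
      vertex 8.9 8.9 11.8
    endloop
  endfacet
  facet normal -0.0816 -0.8486 0.5227
    outer loop
      vertex 3.0 2.2 0.0
      vertex 13.4 1.2 0.0
      vertex 8.9 8.9 11.8
    endloop
  endfacet
  facet normal 0.7818 -0.3420 0.5213
    outer loop
      vertex 13.4 1.2 0.0
      vertex 17.6 10.8 0.0
      vertex 8.9 8.9 11.8
    endloop
  endfacet
endsolid part

The G0 Z moves step by Δz≈2.0 mm. The G1 loops shrink linearly with z, so the solid tapers from its base footprint up to z≈11.8. Closing with a flat bottom cap and the tapered top and triangulating gives 8 facets — a regular 5-sided pyramid, base circumscribed radius ≈ 8.9 mm, apex at z ≈ 11.8 mm.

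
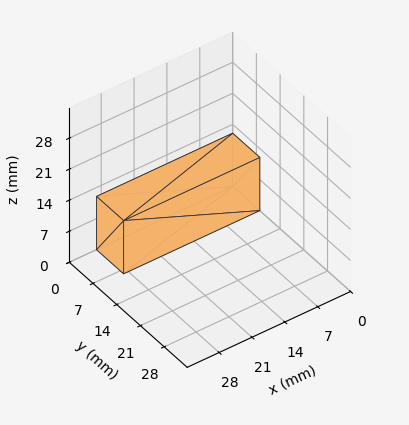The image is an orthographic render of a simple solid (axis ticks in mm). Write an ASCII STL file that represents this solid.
Reading the render: the shape is a rectangular box, roughly 29 × 8 mm footprint and 12 mm tall (dimensions read to the nearest mm from the axis ticks). For the STL, each face is triangulated and given an outward normal.

solid part
  facet normal 0.0000 0.0000 -1.0000
    outer loop
      vertex 29.000 8.000 0.000
      vertex 29.000 0.000 0.000
      vertex 0.000 0.000 0.000
    endloop
  endfacet
  facet normal 0.0000 0.0000 -1.0000
    outer loop
      vertex 0.000 8.000 0.000
      vertex 29.000 8.000 0.000
      vertex 0.000 0.000 0.000
    endloop
  endfacet
  facet normal 0.0000 0.0000 1.0000
    outer loop
      vertex 0.000 0.000 12.000
      vertex 29.000 0.000 12.000
      vertex 29.000 8.000 12.000
    endloop
  endfacet
  facet normal 0.0000 0.0000 1.0000
    outer loop
      vertex 0.000 0.000 12.000
      vertex 29.000 8.000 12.000
      vertex 0.000 8.000 12.000
    endloop
  endfacet
  facet normal 0.0000 -1.0000 0.0000
    outer loop
      vertex 0.000 0.000 0.000
      vertex 29.000 0.000 0.000
      vertex 29.000 0.000 12.000
    endloop
  endfacet
  facet normal 0.0000 -1.0000 0.0000
    outer loop
      vertex 0.000 0.000 0.000
      vertex 29.000 0.000 12.000
      vertex 0.000 0.000 12.000
    endloop
  endfacet
  facet normal 0.0000 1.0000 0.0000
    outer loop
      vertex 29.000 8.000 12.000
      vertex 29.000 8.000 0.000
      vertex 0.000 8.000 0.000
    endloop
  endfacet
  facet normal 0.0000 1.0000 0.0000
    outer loop
      vertex 0.000 8.000 12.000
      vertex 29.000 8.000 12.000
      vertex 0.000 8.000 0.000
    endloop
  endfacet
  facet normal -1.0000 0.0000 0.0000
    outer loop
      vertex 0.000 8.000 12.000
      vertex 0.000 8.000 0.000
      vertex 0.000 0.000 0.000
    endloop
  endfacet
  facet normal -1.0000 0.0000 0.0000
    outer loop
      vertex 0.000 0.000 12.000
      vertex 0.000 8.000 12.000
      vertex 0.000 0.000 0.000
    endloop
  endfacet
  facet normal 1.0000 0.0000 0.0000
    outer loop
      vertex 29.000 0.000 0.000
      vertex 29.000 8.000 0.000
      vertex 29.000 8.000 12.000
    endloop
  endfacet
  facet normal 1.0000 0.0000 0.0000
    outer loop
      vertex 29.000 0.000 0.000
      vertex 29.000 8.000 12.000
      vertex 29.000 0.000 12.000
    endloop
  endfacet
endsolid part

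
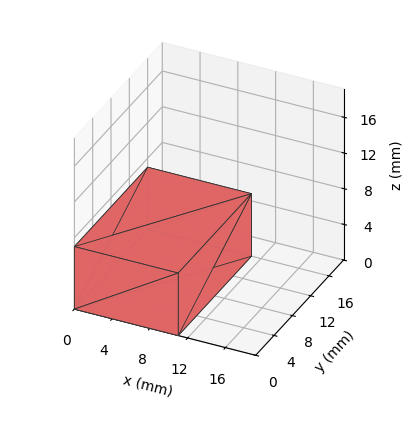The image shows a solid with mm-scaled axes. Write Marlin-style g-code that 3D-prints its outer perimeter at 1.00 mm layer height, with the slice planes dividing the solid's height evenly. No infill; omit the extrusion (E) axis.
Reading the render: the shape is a rectangular box, roughly 11 × 16 mm footprint and 7 mm tall (dimensions read to the nearest mm from the axis ticks). For the g-code, the solid's height is divided into equal slices at the stated Δz and each level perimeter traced with G1 moves after a G0 lift.

; perimeter-only toolpath
G21 ; units = mm
G90 ; absolute positioning
G28 ; home
; layer 1
G0 Z1.00
G0 X0.00 Y0.00
G1 X11.00 Y0.00
G1 X11.00 Y16.00
G1 X0.00 Y16.00
G1 X0.00 Y0.00
; layer 2
G0 Z2.00
G0 X0.00 Y0.00
G1 X11.00 Y0.00
G1 X11.00 Y16.00
G1 X0.00 Y16.00
G1 X0.00 Y0.00
; layer 3
G0 Z3.00
G0 X0.00 Y0.00
G1 X11.00 Y0.00
G1 X11.00 Y16.00
G1 X0.00 Y16.00
G1 X0.00 Y0.00
; layer 4
G0 Z4.00
G0 X0.00 Y0.00
G1 X11.00 Y0.00
G1 X11.00 Y16.00
G1 X0.00 Y16.00
G1 X0.00 Y0.00
; layer 5
G0 Z5.00
G0 X0.00 Y0.00
G1 X11.00 Y0.00
G1 X11.00 Y16.00
G1 X0.00 Y16.00
G1 X0.00 Y0.00
; layer 6
G0 Z6.00
G0 X0.00 Y0.00
G1 X11.00 Y0.00
G1 X11.00 Y16.00
G1 X0.00 Y16.00
G1 X0.00 Y0.00
; layer 7
G0 Z7.00
G0 X0.00 Y0.00
G1 X11.00 Y0.00
G1 X11.00 Y16.00
G1 X0.00 Y16.00
G1 X0.00 Y0.00
M2 ; end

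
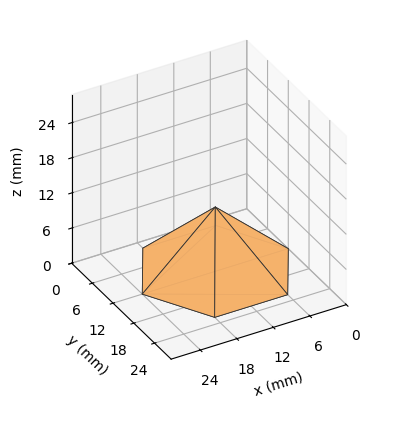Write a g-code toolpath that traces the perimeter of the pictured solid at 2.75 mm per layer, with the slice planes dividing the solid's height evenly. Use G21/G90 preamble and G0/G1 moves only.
Reading the render: the shape is a regular 6-sided pyramid, base circumscribed radius ≈ 12 mm, apex at z ≈ 11 mm (dimensions read to the nearest mm from the axis ticks). For the g-code, the solid's height is divided into equal slices at the stated Δz and each level perimeter traced with G1 moves after a G0 lift.

; perimeter-only toolpath
G21 ; units = mm
G90 ; absolute positioning
G28 ; home
; layer 1
G0 Z2.75
G0 X21.00 Y12.00
G1 X16.50 Y19.79
G1 X7.50 Y19.79
G1 X3.00 Y12.00
G1 X7.50 Y4.21
G1 X16.50 Y4.21
G1 X21.00 Y12.00
; layer 2
G0 Z5.50
G0 X18.00 Y12.00
G1 X15.00 Y17.20
G1 X9.00 Y17.20
G1 X6.00 Y12.00
G1 X9.00 Y6.80
G1 X15.00 Y6.80
G1 X18.00 Y12.00
; layer 3
G0 Z8.25
G0 X15.00 Y12.00
G1 X13.50 Y14.60
G1 X10.50 Y14.60
G1 X9.00 Y12.00
G1 X10.50 Y9.40
G1 X13.50 Y9.40
G1 X15.00 Y12.00
M2 ; end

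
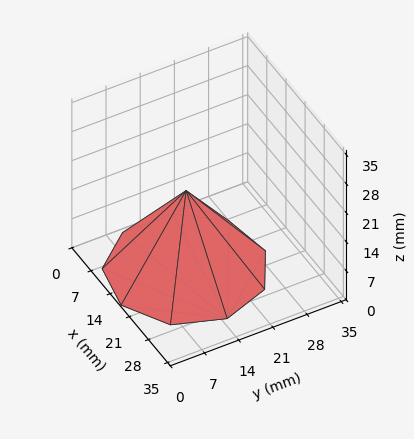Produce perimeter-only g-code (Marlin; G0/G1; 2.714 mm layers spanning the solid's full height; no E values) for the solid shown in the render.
Reading the render: the shape is a regular 9-sided pyramid, base circumscribed radius ≈ 15 mm, apex at z ≈ 19 mm (dimensions read to the nearest mm from the axis ticks). For the g-code, the solid's height is divided into equal slices at the stated Δz and each level perimeter traced with G1 moves after a G0 lift.

; perimeter-only toolpath
G21 ; units = mm
G90 ; absolute positioning
G28 ; home
; layer 1
G0 Z2.714
G0 X27.857 Y15.000
G1 X24.849 Y23.265
G1 X17.233 Y27.662
G1 X8.571 Y26.134
G1 X2.919 Y19.397
G1 X2.919 Y10.603
G1 X8.571 Y3.866
G1 X17.233 Y2.338
G1 X24.849 Y6.735
G1 X27.857 Y15.000
; layer 2
G0 Z5.429
G0 X25.714 Y15.000
G1 X23.208 Y21.887
G1 X16.861 Y25.551
G1 X9.643 Y24.279
G1 X4.932 Y18.664
G1 X4.932 Y11.336
G1 X9.643 Y5.721
G1 X16.861 Y4.449
G1 X23.208 Y8.113
G1 X25.714 Y15.000
; layer 3
G0 Z8.143
G0 X23.571 Y15.000
G1 X21.566 Y20.510
G1 X16.489 Y23.441
G1 X10.714 Y22.423
G1 X6.946 Y17.931
G1 X6.946 Y12.069
G1 X10.714 Y7.577
G1 X16.489 Y6.559
G1 X21.566 Y9.490
G1 X23.571 Y15.000
; layer 4
G0 Z10.857
G0 X21.429 Y15.000
G1 X19.925 Y19.132
G1 X16.116 Y21.331
G1 X11.786 Y20.567
G1 X8.959 Y17.199
G1 X8.959 Y12.801
G1 X11.786 Y9.433
G1 X16.116 Y8.669
G1 X19.925 Y10.868
G1 X21.429 Y15.000
; layer 5
G0 Z13.571
G0 X19.286 Y15.000
G1 X18.283 Y17.755
G1 X15.744 Y19.221
G1 X12.857 Y18.711
G1 X10.973 Y16.466
G1 X10.973 Y13.534
G1 X12.857 Y11.289
G1 X15.744 Y10.779
G1 X18.283 Y12.245
G1 X19.286 Y15.000
; layer 6
G0 Z16.286
G0 X17.143 Y15.000
G1 X16.642 Y16.377
G1 X15.372 Y17.110
G1 X13.929 Y16.856
G1 X12.986 Y15.733
G1 X12.986 Y14.267
G1 X13.929 Y13.144
G1 X15.372 Y12.890
G1 X16.642 Y13.623
G1 X17.143 Y15.000
M2 ; end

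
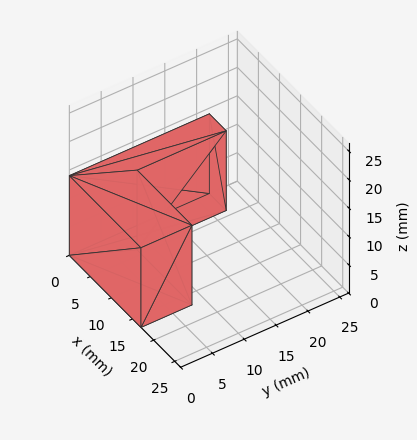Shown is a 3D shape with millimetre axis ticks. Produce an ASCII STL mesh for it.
Reading the render: the shape is an L-shaped prism: outer 17 × 22 mm, arm thicknesses ≈ 8 mm (horizontal) and 4 mm (vertical), extruded 14 mm in z (dimensions read to the nearest mm from the axis ticks). For the STL, each face is triangulated and given an outward normal.

solid part
  facet normal 0.0000 0.0000 -1.0000
    outer loop
      vertex 17.00 8.00 0.00
      vertex 17.00 0.00 0.00
      vertex 0.00 0.00 0.00
    endloop
  endfacet
  facet normal 0.0000 0.0000 -1.0000
    outer loop
      vertex 4.00 8.00 0.00
      vertex 17.00 8.00 0.00
      vertex 0.00 0.00 0.00
    endloop
  endfacet
  facet normal 0.0000 0.0000 -1.0000
    outer loop
      vertex 4.00 22.00 0.00
      vertex 4.00 8.00 0.00
      vertex 0.00 0.00 0.00
    endloop
  endfacet
  facet normal 0.0000 0.0000 -1.0000
    outer loop
      vertex 0.00 22.00 0.00
      vertex 4.00 22.00 0.00
      vertex 0.00 0.00 0.00
    endloop
  endfacet
  facet normal 0.0000 0.0000 1.0000
    outer loop
      vertex 0.00 0.00 14.00
      vertex 17.00 0.00 14.00
      vertex 17.00 8.00 14.00
    endloop
  endfacet
  facet normal 0.0000 0.0000 1.0000
    outer loop
      vertex 0.00 0.00 14.00
      vertex 17.00 8.00 14.00
      vertex 4.00 8.00 14.00
    endloop
  endfacet
  facet normal 0.0000 0.0000 1.0000
    outer loop
      vertex 0.00 0.00 14.00
      vertex 4.00 8.00 14.00
      vertex 4.00 22.00 14.00
    endloop
  endfacet
  facet normal 0.0000 0.0000 1.0000
    outer loop
      vertex 0.00 0.00 14.00
      vertex 4.00 22.00 14.00
      vertex 0.00 22.00 14.00
    endloop
  endfacet
  facet normal 0.0000 -1.0000 0.0000
    outer loop
      vertex 0.00 0.00 0.00
      vertex 17.00 0.00 0.00
      vertex 17.00 0.00 14.00
    endloop
  endfacet
  facet normal 0.0000 -1.0000 0.0000
    outer loop
      vertex 0.00 0.00 0.00
      vertex 17.00 0.00 14.00
      vertex 0.00 0.00 14.00
    endloop
  endfacet
  facet normal 1.0000 0.0000 0.0000
    outer loop
      vertex 17.00 0.00 0.00
      vertex 17.00 8.00 0.00
      vertex 17.00 8.00 14.00
    endloop
  endfacet
  facet normal 1.0000 0.0000 0.0000
    outer loop
      vertex 17.00 0.00 0.00
      vertex 17.00 8.00 14.00
      vertex 17.00 0.00 14.00
    endloop
  endfacet
  facet normal 0.0000 1.0000 0.0000
    outer loop
      vertex 17.00 8.00 0.00
      vertex 4.00 8.00 0.00
      vertex 4.00 8.00 14.00
    endloop
  endfacet
  facet normal 0.0000 1.0000 0.0000
    outer loop
      vertex 17.00 8.00 0.00
      vertex 4.00 8.00 14.00
      vertex 17.00 8.00 14.00
    endloop
  endfacet
  facet normal 1.0000 0.0000 0.0000
    outer loop
      vertex 4.00 8.00 0.00
      vertex 4.00 22.00 0.00
      vertex 4.00 22.00 14.00
    endloop
  endfacet
  facet normal 1.0000 0.0000 0.0000
    outer loop
      vertex 4.00 8.00 0.00
      vertex 4.00 22.00 14.00
      vertex 4.00 8.00 14.00
    endloop
  endfacet
  facet normal 0.0000 1.0000 0.0000
    outer loop
      vertex 4.00 22.00 0.00
      vertex 0.00 22.00 0.00
      vertex 0.00 22.00 14.00
    endloop
  endfacet
  facet normal 0.0000 1.0000 0.0000
    outer loop
      vertex 4.00 22.00 0.00
      vertex 0.00 22.00 14.00
      vertex 4.00 22.00 14.00
    endloop
  endfacet
  facet normal -1.0000 0.0000 0.0000
    outer loop
      vertex 0.00 22.00 0.00
      vertex 0.00 0.00 0.00
      vertex 0.00 0.00 14.00
    endloop
  endfacet
  facet normal -1.0000 0.0000 0.0000
    outer loop
      vertex 0.00 22.00 0.00
      vertex 0.00 0.00 14.00
      vertex 0.00 22.00 14.00
    endloop
  endfacet
endsolid part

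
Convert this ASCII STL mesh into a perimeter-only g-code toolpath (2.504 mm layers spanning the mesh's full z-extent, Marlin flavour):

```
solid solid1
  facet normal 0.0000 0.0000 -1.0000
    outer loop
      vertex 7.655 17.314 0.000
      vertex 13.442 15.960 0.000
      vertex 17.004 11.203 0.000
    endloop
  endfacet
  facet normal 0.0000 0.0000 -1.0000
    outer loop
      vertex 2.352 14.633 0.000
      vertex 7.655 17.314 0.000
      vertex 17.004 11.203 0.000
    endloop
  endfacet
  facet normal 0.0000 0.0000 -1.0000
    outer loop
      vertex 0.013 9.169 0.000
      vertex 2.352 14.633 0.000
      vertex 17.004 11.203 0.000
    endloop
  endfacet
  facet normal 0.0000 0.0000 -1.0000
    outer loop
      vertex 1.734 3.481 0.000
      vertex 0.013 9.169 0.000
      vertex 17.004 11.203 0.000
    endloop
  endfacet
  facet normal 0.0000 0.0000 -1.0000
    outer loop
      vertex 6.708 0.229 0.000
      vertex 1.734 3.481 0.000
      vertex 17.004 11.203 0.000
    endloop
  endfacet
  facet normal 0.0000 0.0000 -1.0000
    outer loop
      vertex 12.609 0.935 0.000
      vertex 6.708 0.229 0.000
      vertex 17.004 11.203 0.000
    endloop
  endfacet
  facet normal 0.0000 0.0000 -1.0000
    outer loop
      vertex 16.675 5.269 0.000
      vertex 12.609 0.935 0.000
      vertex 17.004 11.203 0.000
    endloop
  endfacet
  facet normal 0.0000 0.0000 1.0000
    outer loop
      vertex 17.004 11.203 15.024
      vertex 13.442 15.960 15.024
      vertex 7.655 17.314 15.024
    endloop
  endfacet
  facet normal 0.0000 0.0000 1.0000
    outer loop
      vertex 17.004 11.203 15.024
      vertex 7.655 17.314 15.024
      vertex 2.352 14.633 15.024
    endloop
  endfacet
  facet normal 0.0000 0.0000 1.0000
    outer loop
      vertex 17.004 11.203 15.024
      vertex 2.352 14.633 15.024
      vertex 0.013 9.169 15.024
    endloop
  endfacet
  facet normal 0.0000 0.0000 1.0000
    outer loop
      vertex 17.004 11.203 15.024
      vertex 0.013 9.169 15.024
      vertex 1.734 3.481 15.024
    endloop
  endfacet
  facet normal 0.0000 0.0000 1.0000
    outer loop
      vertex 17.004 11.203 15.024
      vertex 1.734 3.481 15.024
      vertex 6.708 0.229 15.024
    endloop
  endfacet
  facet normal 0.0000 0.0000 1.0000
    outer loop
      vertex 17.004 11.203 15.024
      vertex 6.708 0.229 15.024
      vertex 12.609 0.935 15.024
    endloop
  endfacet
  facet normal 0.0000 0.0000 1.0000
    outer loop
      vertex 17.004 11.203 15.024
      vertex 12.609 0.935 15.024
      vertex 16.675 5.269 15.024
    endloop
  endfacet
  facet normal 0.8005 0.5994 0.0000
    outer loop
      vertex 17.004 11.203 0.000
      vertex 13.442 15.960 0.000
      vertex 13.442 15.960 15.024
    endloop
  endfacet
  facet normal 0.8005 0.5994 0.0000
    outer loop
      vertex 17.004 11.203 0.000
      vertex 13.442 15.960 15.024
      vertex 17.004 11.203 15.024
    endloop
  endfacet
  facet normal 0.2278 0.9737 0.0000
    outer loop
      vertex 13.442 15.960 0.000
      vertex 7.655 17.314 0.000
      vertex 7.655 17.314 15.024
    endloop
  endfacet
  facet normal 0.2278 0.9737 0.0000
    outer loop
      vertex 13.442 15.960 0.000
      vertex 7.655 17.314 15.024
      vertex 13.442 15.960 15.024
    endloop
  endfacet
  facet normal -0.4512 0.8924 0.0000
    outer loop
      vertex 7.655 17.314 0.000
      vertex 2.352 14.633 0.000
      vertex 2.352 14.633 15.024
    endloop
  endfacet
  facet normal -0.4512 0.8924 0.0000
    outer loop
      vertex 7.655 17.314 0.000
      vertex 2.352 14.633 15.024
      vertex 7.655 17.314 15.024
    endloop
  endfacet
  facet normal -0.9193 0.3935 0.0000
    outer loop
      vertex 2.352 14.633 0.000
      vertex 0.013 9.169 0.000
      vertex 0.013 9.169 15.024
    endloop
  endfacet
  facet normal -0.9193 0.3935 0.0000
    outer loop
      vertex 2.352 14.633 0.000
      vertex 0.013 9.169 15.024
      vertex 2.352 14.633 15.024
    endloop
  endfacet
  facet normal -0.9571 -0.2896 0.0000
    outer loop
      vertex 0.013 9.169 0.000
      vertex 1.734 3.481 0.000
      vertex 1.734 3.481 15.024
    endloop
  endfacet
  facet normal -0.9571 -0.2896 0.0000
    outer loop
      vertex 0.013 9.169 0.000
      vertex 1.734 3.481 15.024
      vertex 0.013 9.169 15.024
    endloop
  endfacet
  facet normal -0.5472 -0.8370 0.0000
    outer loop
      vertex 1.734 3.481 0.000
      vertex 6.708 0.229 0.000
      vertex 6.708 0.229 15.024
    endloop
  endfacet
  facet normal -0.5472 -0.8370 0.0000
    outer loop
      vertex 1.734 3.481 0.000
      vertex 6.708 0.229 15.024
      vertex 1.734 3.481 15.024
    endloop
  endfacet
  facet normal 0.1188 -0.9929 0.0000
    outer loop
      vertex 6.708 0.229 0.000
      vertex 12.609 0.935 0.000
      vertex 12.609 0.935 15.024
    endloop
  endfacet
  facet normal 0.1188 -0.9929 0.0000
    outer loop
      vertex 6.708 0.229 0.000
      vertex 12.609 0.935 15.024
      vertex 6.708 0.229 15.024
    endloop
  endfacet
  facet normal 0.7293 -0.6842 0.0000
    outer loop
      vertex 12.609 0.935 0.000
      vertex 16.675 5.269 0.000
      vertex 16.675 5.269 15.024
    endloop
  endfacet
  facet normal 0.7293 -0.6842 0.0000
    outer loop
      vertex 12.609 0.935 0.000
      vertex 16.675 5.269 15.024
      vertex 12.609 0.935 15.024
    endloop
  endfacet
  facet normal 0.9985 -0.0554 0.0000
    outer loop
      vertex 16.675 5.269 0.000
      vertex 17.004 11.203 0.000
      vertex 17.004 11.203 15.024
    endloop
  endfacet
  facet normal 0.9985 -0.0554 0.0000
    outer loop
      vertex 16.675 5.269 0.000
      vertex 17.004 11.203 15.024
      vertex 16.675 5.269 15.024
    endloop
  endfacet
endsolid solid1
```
; perimeter-only toolpath
G21 ; units = mm
G90 ; absolute positioning
G28 ; home
; layer 1
G0 Z2.504
G0 X17.004 Y11.203
G1 X13.442 Y15.960
G1 X7.655 Y17.314
G1 X2.352 Y14.633
G1 X0.013 Y9.169
G1 X1.734 Y3.481
G1 X6.708 Y0.229
G1 X12.609 Y0.935
G1 X16.675 Y5.269
G1 X17.004 Y11.203
; layer 2
G0 Z5.008
G0 X17.004 Y11.203
G1 X13.442 Y15.960
G1 X7.655 Y17.314
G1 X2.352 Y14.633
G1 X0.013 Y9.169
G1 X1.734 Y3.481
G1 X6.708 Y0.229
G1 X12.609 Y0.935
G1 X16.675 Y5.269
G1 X17.004 Y11.203
; layer 3
G0 Z7.512
G0 X17.004 Y11.203
G1 X13.442 Y15.960
G1 X7.655 Y17.314
G1 X2.352 Y14.633
G1 X0.013 Y9.169
G1 X1.734 Y3.481
G1 X6.708 Y0.229
G1 X12.609 Y0.935
G1 X16.675 Y5.269
G1 X17.004 Y11.203
; layer 4
G0 Z10.016
G0 X17.004 Y11.203
G1 X13.442 Y15.960
G1 X7.655 Y17.314
G1 X2.352 Y14.633
G1 X0.013 Y9.169
G1 X1.734 Y3.481
G1 X6.708 Y0.229
G1 X12.609 Y0.935
G1 X16.675 Y5.269
G1 X17.004 Y11.203
; layer 5
G0 Z12.520
G0 X17.004 Y11.203
G1 X13.442 Y15.960
G1 X7.655 Y17.314
G1 X2.352 Y14.633
G1 X0.013 Y9.169
G1 X1.734 Y3.481
G1 X6.708 Y0.229
G1 X12.609 Y0.935
G1 X16.675 Y5.269
G1 X17.004 Y11.203
; layer 6
G0 Z15.024
G0 X17.004 Y11.203
G1 X13.442 Y15.960
G1 X7.655 Y17.314
G1 X2.352 Y14.633
G1 X0.013 Y9.169
G1 X1.734 Y3.481
G1 X6.708 Y0.229
G1 X12.609 Y0.935
G1 X16.675 Y5.269
G1 X17.004 Y11.203
M2 ; end

The solid is a regular 9-sided prism (a cylinder approximated with 9 flat sides), circumscribed radius ≈ 8.69 mm, height ≈ 15 mm. Slicing at Δz = 2.504 mm — 6 equal slices spanning the solid's height, so layer i sits at z = i·h/6 — gives 6 non-empty perimeters. Each is a 9-segment closed polygon; G0 lifts to the layer z and rapids to the start vertex, then G1 traces the edges.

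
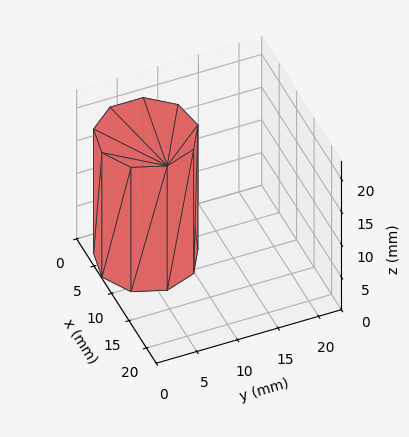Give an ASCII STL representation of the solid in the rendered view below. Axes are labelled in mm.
Reading the render: the shape is a regular 9-sided prism (a cylinder approximated with 9 flat sides), circumscribed radius ≈ 6 mm, height ≈ 19 mm (dimensions read to the nearest mm from the axis ticks). For the STL, each face is triangulated and given an outward normal.

solid part
  facet normal 0.0000 0.0000 -1.0000
    outer loop
      vertex 7.04 11.91 0.00
      vertex 10.60 9.86 0.00
      vertex 12.00 6.00 0.00
    endloop
  endfacet
  facet normal 0.0000 0.0000 -1.0000
    outer loop
      vertex 3.00 11.20 0.00
      vertex 7.04 11.91 0.00
      vertex 12.00 6.00 0.00
    endloop
  endfacet
  facet normal 0.0000 0.0000 -1.0000
    outer loop
      vertex 0.36 8.05 0.00
      vertex 3.00 11.20 0.00
      vertex 12.00 6.00 0.00
    endloop
  endfacet
  facet normal 0.0000 0.0000 -1.0000
    outer loop
      vertex 0.36 3.95 0.00
      vertex 0.36 8.05 0.00
      vertex 12.00 6.00 0.00
    endloop
  endfacet
  facet normal 0.0000 0.0000 -1.0000
    outer loop
      vertex 3.00 0.80 0.00
      vertex 0.36 3.95 0.00
      vertex 12.00 6.00 0.00
    endloop
  endfacet
  facet normal 0.0000 0.0000 -1.0000
    outer loop
      vertex 7.04 0.09 0.00
      vertex 3.00 0.80 0.00
      vertex 12.00 6.00 0.00
    endloop
  endfacet
  facet normal 0.0000 0.0000 -1.0000
    outer loop
      vertex 10.60 2.14 0.00
      vertex 7.04 0.09 0.00
      vertex 12.00 6.00 0.00
    endloop
  endfacet
  facet normal 0.0000 0.0000 1.0000
    outer loop
      vertex 12.00 6.00 19.00
      vertex 10.60 9.86 19.00
      vertex 7.04 11.91 19.00
    endloop
  endfacet
  facet normal 0.0000 0.0000 1.0000
    outer loop
      vertex 12.00 6.00 19.00
      vertex 7.04 11.91 19.00
      vertex 3.00 11.20 19.00
    endloop
  endfacet
  facet normal 0.0000 0.0000 1.0000
    outer loop
      vertex 12.00 6.00 19.00
      vertex 3.00 11.20 19.00
      vertex 0.36 8.05 19.00
    endloop
  endfacet
  facet normal 0.0000 0.0000 1.0000
    outer loop
      vertex 12.00 6.00 19.00
      vertex 0.36 8.05 19.00
      vertex 0.36 3.95 19.00
    endloop
  endfacet
  facet normal 0.0000 0.0000 1.0000
    outer loop
      vertex 12.00 6.00 19.00
      vertex 0.36 3.95 19.00
      vertex 3.00 0.80 19.00
    endloop
  endfacet
  facet normal 0.0000 0.0000 1.0000
    outer loop
      vertex 12.00 6.00 19.00
      vertex 3.00 0.80 19.00
      vertex 7.04 0.09 19.00
    endloop
  endfacet
  facet normal 0.0000 0.0000 1.0000
    outer loop
      vertex 12.00 6.00 19.00
      vertex 7.04 0.09 19.00
      vertex 10.60 2.14 19.00
    endloop
  endfacet
  facet normal 0.9401 0.3410 0.0000
    outer loop
      vertex 12.00 6.00 0.00
      vertex 10.60 9.86 0.00
      vertex 10.60 9.86 19.00
    endloop
  endfacet
  facet normal 0.9401 0.3410 0.0000
    outer loop
      vertex 12.00 6.00 0.00
      vertex 10.60 9.86 19.00
      vertex 12.00 6.00 19.00
    endloop
  endfacet
  facet normal 0.4990 0.8666 0.0000
    outer loop
      vertex 10.60 9.86 0.00
      vertex 7.04 11.91 0.00
      vertex 7.04 11.91 19.00
    endloop
  endfacet
  facet normal 0.4990 0.8666 0.0000
    outer loop
      vertex 10.60 9.86 0.00
      vertex 7.04 11.91 19.00
      vertex 10.60 9.86 19.00
    endloop
  endfacet
  facet normal -0.1731 0.9849 0.0000
    outer loop
      vertex 7.04 11.91 0.00
      vertex 3.00 11.20 0.00
      vertex 3.00 11.20 19.00
    endloop
  endfacet
  facet normal -0.1731 0.9849 0.0000
    outer loop
      vertex 7.04 11.91 0.00
      vertex 3.00 11.20 19.00
      vertex 7.04 11.91 19.00
    endloop
  endfacet
  facet normal -0.7664 0.6423 0.0000
    outer loop
      vertex 3.00 11.20 0.00
      vertex 0.36 8.05 0.00
      vertex 0.36 8.05 19.00
    endloop
  endfacet
  facet normal -0.7664 0.6423 0.0000
    outer loop
      vertex 3.00 11.20 0.00
      vertex 0.36 8.05 19.00
      vertex 3.00 11.20 19.00
    endloop
  endfacet
  facet normal -1.0000 0.0000 0.0000
    outer loop
      vertex 0.36 8.05 0.00
      vertex 0.36 3.95 0.00
      vertex 0.36 3.95 19.00
    endloop
  endfacet
  facet normal -1.0000 0.0000 0.0000
    outer loop
      vertex 0.36 8.05 0.00
      vertex 0.36 3.95 19.00
      vertex 0.36 8.05 19.00
    endloop
  endfacet
  facet normal -0.7664 -0.6423 0.0000
    outer loop
      vertex 0.36 3.95 0.00
      vertex 3.00 0.80 0.00
      vertex 3.00 0.80 19.00
    endloop
  endfacet
  facet normal -0.7664 -0.6423 0.0000
    outer loop
      vertex 0.36 3.95 0.00
      vertex 3.00 0.80 19.00
      vertex 0.36 3.95 19.00
    endloop
  endfacet
  facet normal -0.1731 -0.9849 0.0000
    outer loop
      vertex 3.00 0.80 0.00
      vertex 7.04 0.09 0.00
      vertex 7.04 0.09 19.00
    endloop
  endfacet
  facet normal -0.1731 -0.9849 0.0000
    outer loop
      vertex 3.00 0.80 0.00
      vertex 7.04 0.09 19.00
      vertex 3.00 0.80 19.00
    endloop
  endfacet
  facet normal 0.4990 -0.8666 0.0000
    outer loop
      vertex 7.04 0.09 0.00
      vertex 10.60 2.14 0.00
      vertex 10.60 2.14 19.00
    endloop
  endfacet
  facet normal 0.4990 -0.8666 0.0000
    outer loop
      vertex 7.04 0.09 0.00
      vertex 10.60 2.14 19.00
      vertex 7.04 0.09 19.00
    endloop
  endfacet
  facet normal 0.9401 -0.3410 0.0000
    outer loop
      vertex 10.60 2.14 0.00
      vertex 12.00 6.00 0.00
      vertex 12.00 6.00 19.00
    endloop
  endfacet
  facet normal 0.9401 -0.3410 0.0000
    outer loop
      vertex 10.60 2.14 0.00
      vertex 12.00 6.00 19.00
      vertex 10.60 2.14 19.00
    endloop
  endfacet
endsolid part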